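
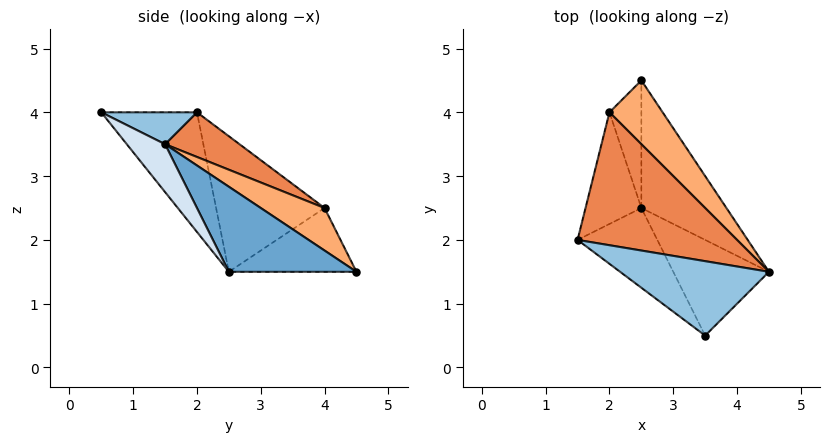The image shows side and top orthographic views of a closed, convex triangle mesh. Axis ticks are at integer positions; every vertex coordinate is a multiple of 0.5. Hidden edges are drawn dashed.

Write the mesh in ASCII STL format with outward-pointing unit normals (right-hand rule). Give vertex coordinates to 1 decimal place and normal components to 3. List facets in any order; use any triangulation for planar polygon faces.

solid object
 facet normal 0.707 0.000 -0.707
  outer loop
   vertex 2.5 2.5 1.5
   vertex 2.5 4.5 1.5
   vertex 4.5 1.5 3.5
  endloop
 endfacet
 facet normal 0.202 0.269 0.942
  outer loop
   vertex 3.5 0.5 4.0
   vertex 4.5 1.5 3.5
   vertex 1.5 2.0 4.0
  endloop
 endfacet
 facet normal -0.557 -0.743 -0.371
  outer loop
   vertex 3.5 0.5 4.0
   vertex 1.5 2.0 4.0
   vertex 2.5 2.5 1.5
  endloop
 endfacet
 facet normal 0.333 -0.667 -0.667
  outer loop
   vertex 3.5 0.5 4.0
   vertex 2.5 2.5 1.5
   vertex 4.5 1.5 3.5
  endloop
 endfacet
 facet normal 0.226 0.548 0.806
  outer loop
   vertex 2.0 4.0 2.5
   vertex 1.5 2.0 4.0
   vertex 4.5 1.5 3.5
  endloop
 endfacet
 facet normal 0.456 0.684 0.570
  outer loop
   vertex 2.0 4.0 2.5
   vertex 4.5 1.5 3.5
   vertex 2.5 4.5 1.5
  endloop
 endfacet
 facet normal -0.923 -0.054 -0.380
  outer loop
   vertex 2.0 4.0 2.5
   vertex 2.5 2.5 1.5
   vertex 1.5 2.0 4.0
  endloop
 endfacet
 facet normal -0.894 0.000 -0.447
  outer loop
   vertex 2.0 4.0 2.5
   vertex 2.5 4.5 1.5
   vertex 2.5 2.5 1.5
  endloop
 endfacet
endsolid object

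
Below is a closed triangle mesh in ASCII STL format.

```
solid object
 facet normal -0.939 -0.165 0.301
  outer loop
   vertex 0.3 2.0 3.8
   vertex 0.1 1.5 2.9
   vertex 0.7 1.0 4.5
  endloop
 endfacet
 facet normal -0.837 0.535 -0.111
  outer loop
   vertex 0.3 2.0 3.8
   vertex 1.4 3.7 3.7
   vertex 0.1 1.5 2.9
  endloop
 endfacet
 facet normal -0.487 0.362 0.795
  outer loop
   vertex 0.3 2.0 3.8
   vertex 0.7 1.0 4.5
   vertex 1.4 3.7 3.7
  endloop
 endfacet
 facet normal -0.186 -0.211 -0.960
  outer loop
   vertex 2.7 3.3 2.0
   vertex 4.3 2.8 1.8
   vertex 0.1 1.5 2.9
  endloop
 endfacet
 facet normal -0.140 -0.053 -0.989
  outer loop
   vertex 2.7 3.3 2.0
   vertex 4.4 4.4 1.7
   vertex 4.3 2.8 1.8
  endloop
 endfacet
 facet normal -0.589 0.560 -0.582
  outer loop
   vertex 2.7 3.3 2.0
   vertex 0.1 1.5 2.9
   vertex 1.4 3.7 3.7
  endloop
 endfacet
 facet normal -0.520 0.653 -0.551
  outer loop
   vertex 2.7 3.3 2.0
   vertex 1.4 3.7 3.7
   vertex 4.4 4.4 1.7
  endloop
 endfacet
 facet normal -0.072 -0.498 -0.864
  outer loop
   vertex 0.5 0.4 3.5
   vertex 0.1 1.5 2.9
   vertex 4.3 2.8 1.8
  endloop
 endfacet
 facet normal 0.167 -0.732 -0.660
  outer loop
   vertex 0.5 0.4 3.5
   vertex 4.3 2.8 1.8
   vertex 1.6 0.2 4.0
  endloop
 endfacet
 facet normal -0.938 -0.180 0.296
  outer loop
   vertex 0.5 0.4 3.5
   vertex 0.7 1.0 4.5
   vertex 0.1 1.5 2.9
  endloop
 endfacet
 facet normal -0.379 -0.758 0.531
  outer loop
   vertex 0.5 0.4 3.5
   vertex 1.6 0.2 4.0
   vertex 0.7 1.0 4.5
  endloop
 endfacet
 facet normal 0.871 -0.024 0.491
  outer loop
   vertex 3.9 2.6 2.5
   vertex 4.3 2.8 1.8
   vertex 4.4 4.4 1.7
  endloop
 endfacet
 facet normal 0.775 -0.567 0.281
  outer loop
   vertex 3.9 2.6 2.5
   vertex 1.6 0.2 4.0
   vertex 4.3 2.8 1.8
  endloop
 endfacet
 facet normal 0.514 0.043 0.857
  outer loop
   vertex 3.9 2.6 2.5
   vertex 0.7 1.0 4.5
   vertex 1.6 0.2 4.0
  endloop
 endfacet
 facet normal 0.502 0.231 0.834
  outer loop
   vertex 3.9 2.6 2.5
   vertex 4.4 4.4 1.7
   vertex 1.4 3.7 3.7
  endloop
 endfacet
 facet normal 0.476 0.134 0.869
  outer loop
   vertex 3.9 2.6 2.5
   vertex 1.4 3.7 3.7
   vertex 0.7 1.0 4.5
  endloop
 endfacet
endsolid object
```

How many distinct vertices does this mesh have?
10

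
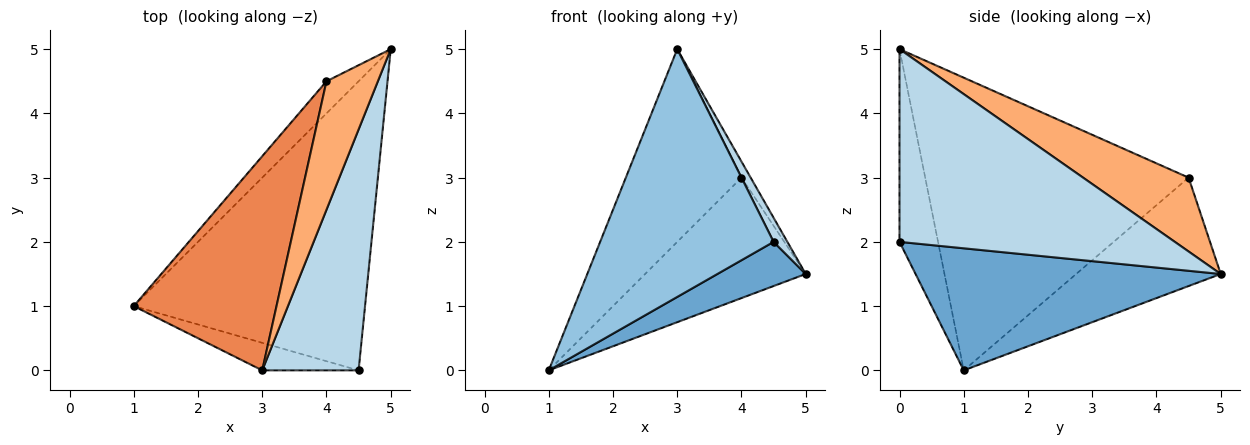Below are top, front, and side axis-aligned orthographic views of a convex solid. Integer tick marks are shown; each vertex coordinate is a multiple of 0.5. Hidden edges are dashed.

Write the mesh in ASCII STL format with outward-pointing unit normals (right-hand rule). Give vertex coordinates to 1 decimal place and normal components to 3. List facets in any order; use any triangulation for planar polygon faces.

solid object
 facet normal 0.463 -0.134 -0.876
  outer loop
   vertex 4.5 0.0 2.0
   vertex 1.0 1.0 0.0
   vertex 5.0 5.0 1.5
  endloop
 endfacet
 facet normal -0.216 -0.970 -0.108
  outer loop
   vertex 3.0 0.0 5.0
   vertex 1.0 1.0 0.0
   vertex 4.5 0.0 2.0
  endloop
 endfacet
 facet normal 0.894 -0.045 0.447
  outer loop
   vertex 3.0 0.0 5.0
   vertex 4.5 0.0 2.0
   vertex 5.0 5.0 1.5
  endloop
 endfacet
 facet normal -0.656 0.729 -0.194
  outer loop
   vertex 4.0 4.5 3.0
   vertex 5.0 5.0 1.5
   vertex 1.0 1.0 0.0
  endloop
 endfacet
 facet normal -0.836 0.367 0.408
  outer loop
   vertex 4.0 4.5 3.0
   vertex 1.0 1.0 0.0
   vertex 3.0 0.0 5.0
  endloop
 endfacet
 facet normal 0.819 0.071 0.570
  outer loop
   vertex 4.0 4.5 3.0
   vertex 3.0 0.0 5.0
   vertex 5.0 5.0 1.5
  endloop
 endfacet
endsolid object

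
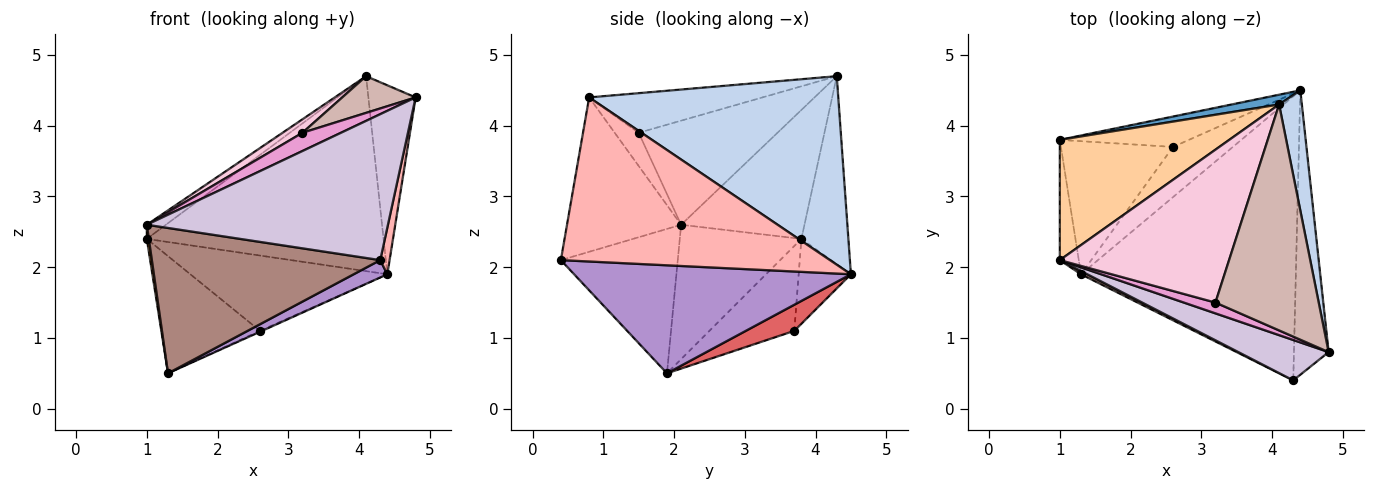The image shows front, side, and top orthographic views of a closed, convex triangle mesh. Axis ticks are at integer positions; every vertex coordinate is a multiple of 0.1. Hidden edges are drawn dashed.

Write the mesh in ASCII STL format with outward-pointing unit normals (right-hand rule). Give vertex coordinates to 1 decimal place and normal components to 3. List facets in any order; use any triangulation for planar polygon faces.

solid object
 facet normal -0.194 0.980 0.049
  outer loop
   vertex 4.1 4.3 4.7
   vertex 4.4 4.5 1.9
   vertex 1.0 3.8 2.4
  endloop
 endfacet
 facet normal 0.976 0.185 0.118
  outer loop
   vertex 4.1 4.3 4.7
   vertex 4.8 0.8 4.4
   vertex 4.4 4.5 1.9
  endloop
 endfacet
 facet normal -0.990 -0.016 -0.140
  outer loop
   vertex 1.0 2.1 2.6
   vertex 1.0 3.8 2.4
   vertex 1.3 1.9 0.5
  endloop
 endfacet
 facet normal -0.603 0.093 0.792
  outer loop
   vertex 1.0 2.1 2.6
   vertex 4.1 4.3 4.7
   vertex 1.0 3.8 2.4
  endloop
 endfacet
 facet normal -0.239 0.901 -0.363
  outer loop
   vertex 2.6 3.7 1.1
   vertex 1.0 3.8 2.4
   vertex 4.4 4.5 1.9
  endloop
 endfacet
 facet normal -0.494 0.574 -0.652
  outer loop
   vertex 2.6 3.7 1.1
   vertex 1.3 1.9 0.5
   vertex 1.0 3.8 2.4
  endloop
 endfacet
 facet normal 0.400 0.017 -0.916
  outer loop
   vertex 2.6 3.7 1.1
   vertex 4.4 4.5 1.9
   vertex 1.3 1.9 0.5
  endloop
 endfacet
 facet normal 0.978 -0.034 -0.207
  outer loop
   vertex 4.3 0.4 2.1
   vertex 4.4 4.5 1.9
   vertex 4.8 0.8 4.4
  endloop
 endfacet
 facet normal 0.449 -0.054 -0.892
  outer loop
   vertex 4.3 0.4 2.1
   vertex 1.3 1.9 0.5
   vertex 4.4 4.5 1.9
  endloop
 endfacet
 facet normal -0.415 -0.877 0.243
  outer loop
   vertex 4.3 0.4 2.1
   vertex 4.8 0.8 4.4
   vertex 1.0 2.1 2.6
  endloop
 endfacet
 facet normal -0.456 -0.890 0.020
  outer loop
   vertex 4.3 0.4 2.1
   vertex 1.0 2.1 2.6
   vertex 1.3 1.9 0.5
  endloop
 endfacet
 facet normal -0.354 -0.150 0.923
  outer loop
   vertex 3.2 1.5 3.9
   vertex 4.8 0.8 4.4
   vertex 4.1 4.3 4.7
  endloop
 endfacet
 facet normal -0.472 -0.759 0.449
  outer loop
   vertex 3.2 1.5 3.9
   vertex 1.0 2.1 2.6
   vertex 4.8 0.8 4.4
  endloop
 endfacet
 facet normal -0.522 -0.075 0.849
  outer loop
   vertex 3.2 1.5 3.9
   vertex 4.1 4.3 4.7
   vertex 1.0 2.1 2.6
  endloop
 endfacet
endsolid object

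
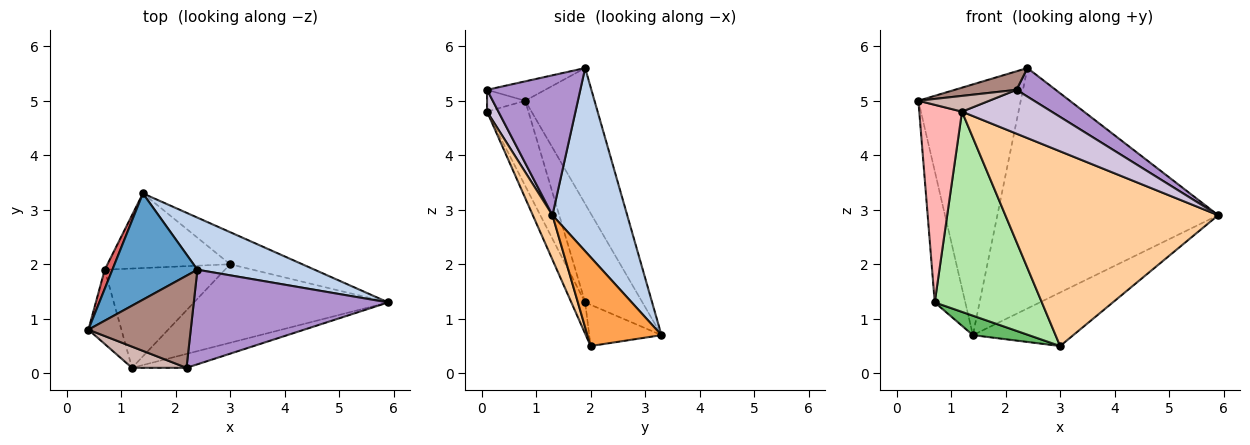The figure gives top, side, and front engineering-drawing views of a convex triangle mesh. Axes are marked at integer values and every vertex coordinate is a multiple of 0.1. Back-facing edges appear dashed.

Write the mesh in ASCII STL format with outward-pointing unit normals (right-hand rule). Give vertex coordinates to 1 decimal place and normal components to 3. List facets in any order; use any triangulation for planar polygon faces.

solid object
 facet normal -0.529 0.781 0.331
  outer loop
   vertex 2.4 1.9 5.6
   vertex 1.4 3.3 0.7
   vertex 0.4 0.8 5.0
  endloop
 endfacet
 facet normal 0.314 0.928 0.201
  outer loop
   vertex 2.4 1.9 5.6
   vertex 5.9 1.3 2.9
   vertex 1.4 3.3 0.7
  endloop
 endfacet
 facet normal 0.535 0.725 -0.435
  outer loop
   vertex 3.0 2.0 0.5
   vertex 1.4 3.3 0.7
   vertex 5.9 1.3 2.9
  endloop
 endfacet
 facet normal 0.085 -0.924 -0.373
  outer loop
   vertex 1.2 0.1 4.8
   vertex 3.0 2.0 0.5
   vertex 5.9 1.3 2.9
  endloop
 endfacet
 facet normal -0.310 -0.240 -0.920
  outer loop
   vertex 0.7 1.9 1.3
   vertex 1.4 3.3 0.7
   vertex 3.0 2.0 0.5
  endloop
 endfacet
 facet normal -0.115 -0.890 -0.441
  outer loop
   vertex 0.7 1.9 1.3
   vertex 3.0 2.0 0.5
   vertex 1.2 0.1 4.8
  endloop
 endfacet
 facet normal -0.880 0.469 0.068
  outer loop
   vertex 0.7 1.9 1.3
   vertex 0.4 0.8 5.0
   vertex 1.4 3.3 0.7
  endloop
 endfacet
 facet normal -0.672 -0.693 -0.261
  outer loop
   vertex 0.7 1.9 1.3
   vertex 1.2 0.1 4.8
   vertex 0.4 0.8 5.0
  endloop
 endfacet
 facet normal 0.567 -0.238 0.788
  outer loop
   vertex 2.2 0.1 5.2
   vertex 5.9 1.3 2.9
   vertex 2.4 1.9 5.6
  endloop
 endfacet
 facet normal 0.120 -0.946 -0.300
  outer loop
   vertex 2.2 0.1 5.2
   vertex 1.2 0.1 4.8
   vertex 5.9 1.3 2.9
  endloop
 endfacet
 facet normal -0.183 -0.194 0.964
  outer loop
   vertex 2.2 0.1 5.2
   vertex 2.4 1.9 5.6
   vertex 0.4 0.8 5.0
  endloop
 endfacet
 facet normal -0.306 -0.568 0.764
  outer loop
   vertex 2.2 0.1 5.2
   vertex 0.4 0.8 5.0
   vertex 1.2 0.1 4.8
  endloop
 endfacet
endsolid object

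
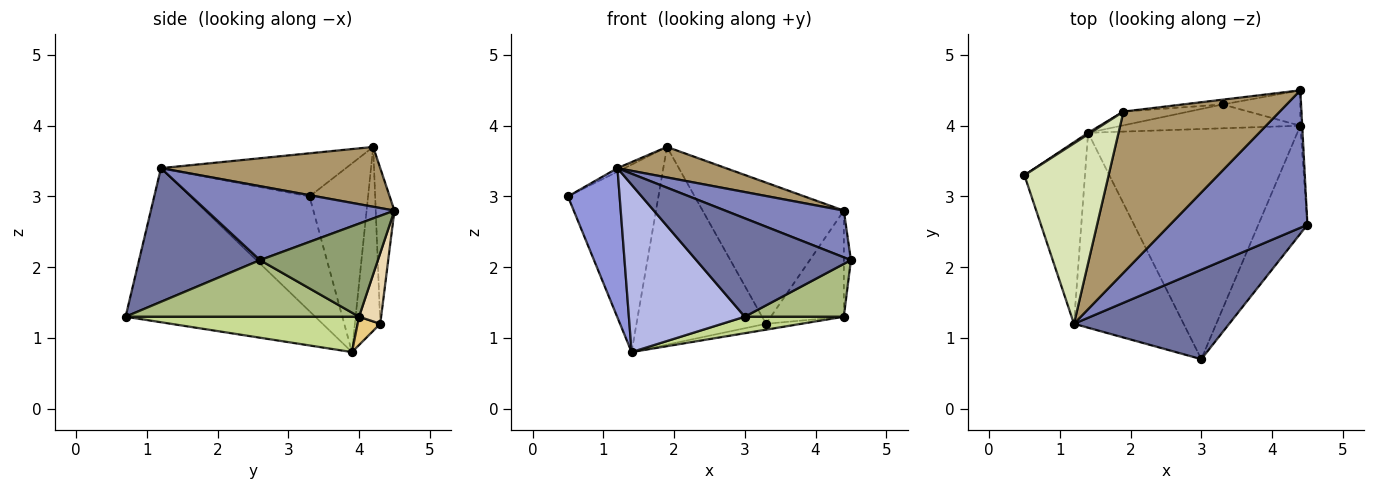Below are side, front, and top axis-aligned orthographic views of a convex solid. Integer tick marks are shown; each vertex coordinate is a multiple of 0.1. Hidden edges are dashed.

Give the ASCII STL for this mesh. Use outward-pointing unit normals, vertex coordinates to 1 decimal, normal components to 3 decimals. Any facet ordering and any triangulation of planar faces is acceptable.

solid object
 facet normal 0.501 -0.641 0.582
  outer loop
   vertex 1.2 1.2 3.4
   vertex 3.0 0.7 1.3
   vertex 4.5 2.6 2.1
  endloop
 endfacet
 facet normal 0.454 -0.287 0.844
  outer loop
   vertex 1.2 1.2 3.4
   vertex 4.5 2.6 2.1
   vertex 4.4 4.5 2.8
  endloop
 endfacet
 facet normal -0.826 -0.358 -0.436
  outer loop
   vertex 1.2 1.2 3.4
   vertex 0.5 3.3 3.0
   vertex 1.4 3.9 0.8
  endloop
 endfacet
 facet normal -0.729 -0.446 -0.519
  outer loop
   vertex 1.2 1.2 3.4
   vertex 1.4 3.9 0.8
   vertex 3.0 0.7 1.3
  endloop
 endfacet
 facet normal 0.998 0.060 -0.020
  outer loop
   vertex 4.4 4.0 1.3
   vertex 4.4 4.5 2.8
   vertex 4.5 2.6 2.1
  endloop
 endfacet
 facet normal 0.719 -0.305 -0.624
  outer loop
   vertex 4.4 4.0 1.3
   vertex 4.5 2.6 2.1
   vertex 3.0 0.7 1.3
  endloop
 endfacet
 facet normal 0.166 -0.071 -0.984
  outer loop
   vertex 4.4 4.0 1.3
   vertex 3.0 0.7 1.3
   vertex 1.4 3.9 0.8
  endloop
 endfacet
 facet normal -0.456 0.017 0.890
  outer loop
   vertex 1.9 4.2 3.7
   vertex 0.5 3.3 3.0
   vertex 1.2 1.2 3.4
  endloop
 endfacet
 facet normal 0.352 -0.174 0.920
  outer loop
   vertex 1.9 4.2 3.7
   vertex 1.2 1.2 3.4
   vertex 4.4 4.5 2.8
  endloop
 endfacet
 facet normal -0.543 0.840 0.007
  outer loop
   vertex 1.9 4.2 3.7
   vertex 1.4 3.9 0.8
   vertex 0.5 3.3 3.0
  endloop
 endfacet
 facet normal 0.152 0.237 -0.959
  outer loop
   vertex 3.3 4.3 1.2
   vertex 4.4 4.0 1.3
   vertex 1.4 3.9 0.8
  endloop
 endfacet
 facet normal 0.276 0.912 -0.304
  outer loop
   vertex 3.3 4.3 1.2
   vertex 4.4 4.5 2.8
   vertex 4.4 4.0 1.3
  endloop
 endfacet
 facet normal -0.192 0.979 -0.068
  outer loop
   vertex 3.3 4.3 1.2
   vertex 1.4 3.9 0.8
   vertex 1.9 4.2 3.7
  endloop
 endfacet
 facet normal -0.131 0.991 -0.034
  outer loop
   vertex 3.3 4.3 1.2
   vertex 1.9 4.2 3.7
   vertex 4.4 4.5 2.8
  endloop
 endfacet
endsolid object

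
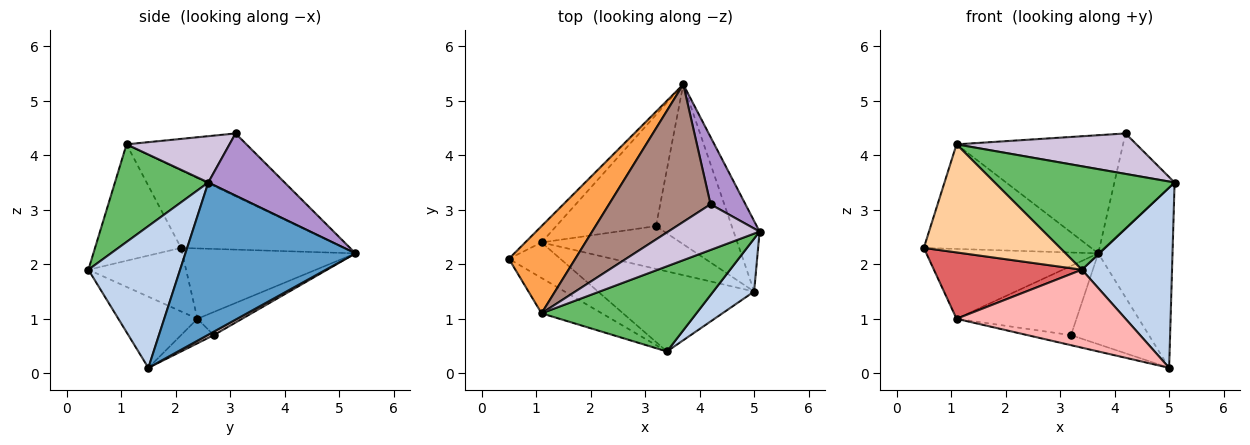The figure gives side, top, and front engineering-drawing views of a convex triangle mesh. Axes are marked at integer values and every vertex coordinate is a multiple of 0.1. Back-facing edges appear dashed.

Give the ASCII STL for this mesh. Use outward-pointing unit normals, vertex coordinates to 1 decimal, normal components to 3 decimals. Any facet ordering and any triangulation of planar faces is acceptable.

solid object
 facet normal 0.906 0.395 -0.154
  outer loop
   vertex 5.0 1.5 0.1
   vertex 3.7 5.3 2.2
   vertex 5.1 2.6 3.5
  endloop
 endfacet
 facet normal 0.699 -0.686 0.202
  outer loop
   vertex 3.4 0.4 1.9
   vertex 5.0 1.5 0.1
   vertex 5.1 2.6 3.5
  endloop
 endfacet
 facet normal -0.599 0.615 0.513
  outer loop
   vertex 1.1 1.1 4.2
   vertex 3.7 5.3 2.2
   vertex 0.5 2.1 2.3
  endloop
 endfacet
 facet normal -0.515 -0.815 -0.266
  outer loop
   vertex 1.1 1.1 4.2
   vertex 0.5 2.1 2.3
   vertex 3.4 0.4 1.9
  endloop
 endfacet
 facet normal 0.372 -0.717 0.590
  outer loop
   vertex 1.1 1.1 4.2
   vertex 3.4 0.4 1.9
   vertex 5.1 2.6 3.5
  endloop
 endfacet
 facet normal -0.700 0.695 -0.163
  outer loop
   vertex 1.1 2.4 1.0
   vertex 0.5 2.1 2.3
   vertex 3.7 5.3 2.2
  endloop
 endfacet
 facet normal -0.503 -0.762 -0.408
  outer loop
   vertex 1.1 2.4 1.0
   vertex 3.4 0.4 1.9
   vertex 0.5 2.1 2.3
  endloop
 endfacet
 facet normal -0.310 -0.663 -0.681
  outer loop
   vertex 1.1 2.4 1.0
   vertex 5.0 1.5 0.1
   vertex 3.4 0.4 1.9
  endloop
 endfacet
 facet normal 0.718 0.567 0.403
  outer loop
   vertex 4.2 3.1 4.4
   vertex 5.1 2.6 3.5
   vertex 3.7 5.3 2.2
  endloop
 endfacet
 facet normal 0.355 -0.620 0.700
  outer loop
   vertex 4.2 3.1 4.4
   vertex 1.1 1.1 4.2
   vertex 5.1 2.6 3.5
  endloop
 endfacet
 facet normal -0.425 0.590 0.687
  outer loop
   vertex 4.2 3.1 4.4
   vertex 3.7 5.3 2.2
   vertex 1.1 1.1 4.2
  endloop
 endfacet
 facet normal 0.039 0.494 -0.869
  outer loop
   vertex 3.2 2.7 0.7
   vertex 3.7 5.3 2.2
   vertex 5.0 1.5 0.1
  endloop
 endfacet
 facet normal -0.193 0.518 -0.833
  outer loop
   vertex 3.2 2.7 0.7
   vertex 1.1 2.4 1.0
   vertex 3.7 5.3 2.2
  endloop
 endfacet
 facet normal -0.169 0.226 -0.959
  outer loop
   vertex 3.2 2.7 0.7
   vertex 5.0 1.5 0.1
   vertex 1.1 2.4 1.0
  endloop
 endfacet
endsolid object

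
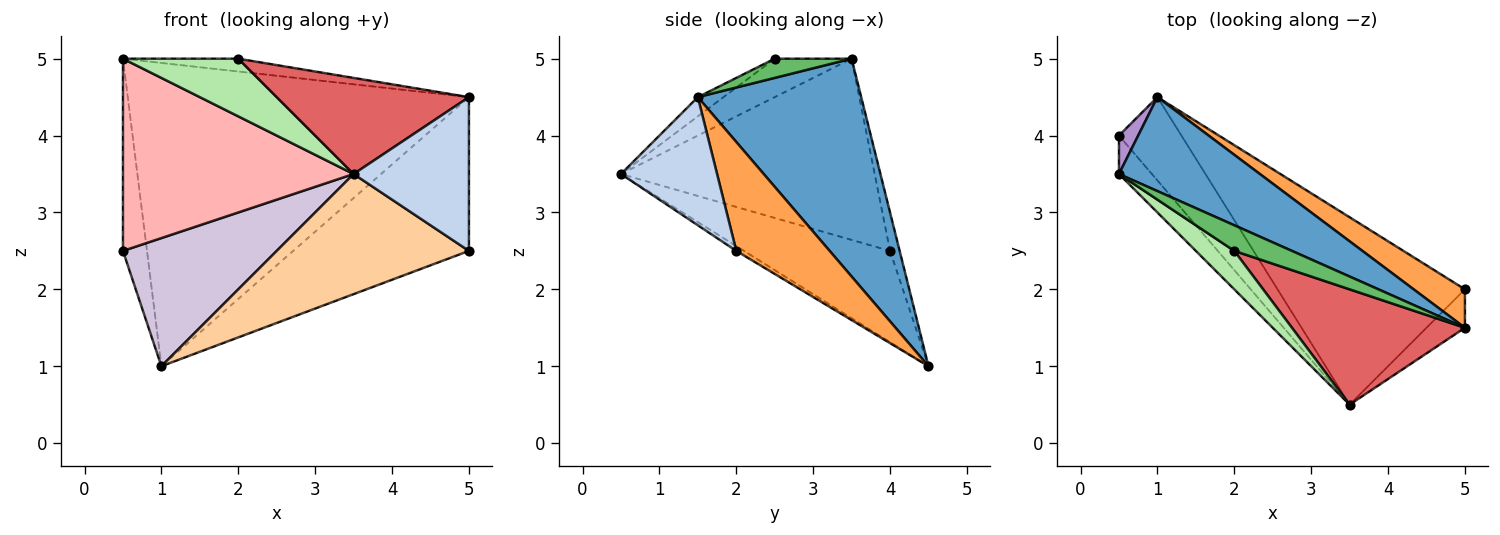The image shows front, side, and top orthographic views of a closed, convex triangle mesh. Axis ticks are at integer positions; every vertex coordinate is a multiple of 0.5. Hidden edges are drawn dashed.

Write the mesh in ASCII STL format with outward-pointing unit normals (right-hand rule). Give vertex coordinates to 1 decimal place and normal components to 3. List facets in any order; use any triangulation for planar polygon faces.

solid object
 facet normal 0.416 0.869 0.269
  outer loop
   vertex 1.0 4.5 1.0
   vertex 0.5 3.5 5.0
   vertex 5.0 1.5 4.5
  endloop
 endfacet
 facet normal 0.629 -0.754 -0.189
  outer loop
   vertex 5.0 2.0 2.5
   vertex 5.0 1.5 4.5
   vertex 3.5 0.5 3.5
  endloop
 endfacet
 facet normal 0.458 0.862 0.216
  outer loop
   vertex 5.0 2.0 2.5
   vertex 1.0 4.5 1.0
   vertex 5.0 1.5 4.5
  endloop
 endfacet
 facet normal -0.022 -0.540 -0.842
  outer loop
   vertex 5.0 2.0 2.5
   vertex 3.5 0.5 3.5
   vertex 1.0 4.5 1.0
  endloop
 endfacet
 facet normal 0.286 0.429 0.857
  outer loop
   vertex 2.0 2.5 5.0
   vertex 5.0 1.5 4.5
   vertex 0.5 3.5 5.0
  endloop
 endfacet
 facet normal -0.485 -0.728 0.485
  outer loop
   vertex 2.0 2.5 5.0
   vertex 0.5 3.5 5.0
   vertex 3.5 0.5 3.5
  endloop
 endfacet
 facet normal -0.085 -0.638 0.765
  outer loop
   vertex 2.0 2.5 5.0
   vertex 3.5 0.5 3.5
   vertex 5.0 1.5 4.5
  endloop
 endfacet
 facet normal -0.733 -0.667 -0.133
  outer loop
   vertex 0.5 4.0 2.5
   vertex 3.5 0.5 3.5
   vertex 0.5 3.5 5.0
  endloop
 endfacet
 facet normal -0.365 0.913 0.183
  outer loop
   vertex 0.5 4.0 2.5
   vertex 0.5 3.5 5.0
   vertex 1.0 4.5 1.0
  endloop
 endfacet
 facet normal -0.623 -0.656 -0.426
  outer loop
   vertex 0.5 4.0 2.5
   vertex 1.0 4.5 1.0
   vertex 3.5 0.5 3.5
  endloop
 endfacet
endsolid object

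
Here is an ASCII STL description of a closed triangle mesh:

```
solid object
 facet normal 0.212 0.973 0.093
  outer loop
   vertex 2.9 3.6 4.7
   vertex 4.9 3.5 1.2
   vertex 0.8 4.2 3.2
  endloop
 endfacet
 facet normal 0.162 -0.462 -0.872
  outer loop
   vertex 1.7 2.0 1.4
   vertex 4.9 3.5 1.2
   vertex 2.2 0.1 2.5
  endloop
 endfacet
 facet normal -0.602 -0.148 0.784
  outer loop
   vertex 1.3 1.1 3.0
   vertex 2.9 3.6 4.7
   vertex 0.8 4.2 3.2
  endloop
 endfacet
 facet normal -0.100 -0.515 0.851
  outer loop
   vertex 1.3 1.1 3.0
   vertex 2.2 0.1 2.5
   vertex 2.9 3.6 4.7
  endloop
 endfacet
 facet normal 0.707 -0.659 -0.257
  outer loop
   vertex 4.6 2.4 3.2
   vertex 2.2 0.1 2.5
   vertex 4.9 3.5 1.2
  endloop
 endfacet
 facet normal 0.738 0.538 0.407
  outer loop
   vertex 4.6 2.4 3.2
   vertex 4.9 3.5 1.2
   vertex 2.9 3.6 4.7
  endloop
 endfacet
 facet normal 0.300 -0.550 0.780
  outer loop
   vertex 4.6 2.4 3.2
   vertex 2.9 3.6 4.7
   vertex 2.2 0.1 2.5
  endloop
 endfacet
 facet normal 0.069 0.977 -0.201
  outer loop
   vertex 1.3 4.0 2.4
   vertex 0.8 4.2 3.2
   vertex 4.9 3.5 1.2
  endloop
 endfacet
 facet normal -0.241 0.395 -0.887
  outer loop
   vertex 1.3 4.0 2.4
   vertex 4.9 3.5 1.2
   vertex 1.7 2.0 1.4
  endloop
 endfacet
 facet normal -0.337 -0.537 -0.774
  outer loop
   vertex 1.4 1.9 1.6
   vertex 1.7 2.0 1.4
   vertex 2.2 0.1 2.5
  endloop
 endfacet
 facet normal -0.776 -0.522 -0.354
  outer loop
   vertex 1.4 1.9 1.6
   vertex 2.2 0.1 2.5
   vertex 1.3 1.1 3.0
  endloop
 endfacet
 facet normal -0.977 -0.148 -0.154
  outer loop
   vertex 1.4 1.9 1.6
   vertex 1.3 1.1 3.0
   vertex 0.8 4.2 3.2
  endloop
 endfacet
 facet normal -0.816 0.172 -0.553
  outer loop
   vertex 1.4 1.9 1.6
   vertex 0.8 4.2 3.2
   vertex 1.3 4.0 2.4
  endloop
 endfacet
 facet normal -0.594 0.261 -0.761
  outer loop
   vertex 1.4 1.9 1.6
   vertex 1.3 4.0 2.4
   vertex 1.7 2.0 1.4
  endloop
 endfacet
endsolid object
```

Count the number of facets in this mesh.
14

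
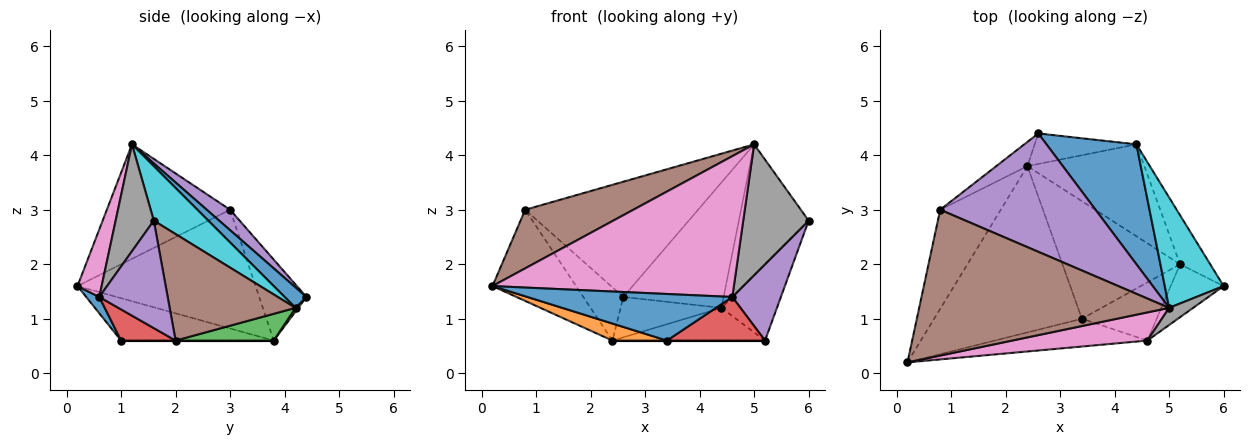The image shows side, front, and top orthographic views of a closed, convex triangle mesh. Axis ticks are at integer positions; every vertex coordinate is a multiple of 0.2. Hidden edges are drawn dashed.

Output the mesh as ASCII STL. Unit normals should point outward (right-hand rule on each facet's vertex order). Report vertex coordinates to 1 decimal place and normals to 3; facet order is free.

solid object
 facet normal 0.055 -0.858 -0.511
  outer loop
   vertex 4.6 0.6 1.4
   vertex 0.2 0.2 1.6
   vertex 3.4 1.0 0.6
  endloop
 endfacet
 facet normal -0.274 -0.098 -0.957
  outer loop
   vertex 2.4 3.8 0.6
   vertex 3.4 1.0 0.6
   vertex 0.2 0.2 1.6
  endloop
 endfacet
 facet normal -0.822 0.386 -0.419
  outer loop
   vertex 2.4 3.8 0.6
   vertex 0.2 0.2 1.6
   vertex 0.8 3.0 3.0
  endloop
 endfacet
 facet normal -0.732 0.620 -0.282
  outer loop
   vertex 2.4 3.8 0.6
   vertex 0.8 3.0 3.0
   vertex 2.6 4.4 1.4
  endloop
 endfacet
 facet normal 0.094 0.695 0.713
  outer loop
   vertex 5.0 1.2 4.2
   vertex 2.6 4.4 1.4
   vertex 0.8 3.0 3.0
  endloop
 endfacet
 facet normal -0.391 -0.343 0.854
  outer loop
   vertex 5.0 1.2 4.2
   vertex 0.8 3.0 3.0
   vertex 0.2 0.2 1.6
  endloop
 endfacet
 facet normal 0.098 -0.976 0.195
  outer loop
   vertex 5.0 1.2 4.2
   vertex 0.2 0.2 1.6
   vertex 4.6 0.6 1.4
  endloop
 endfacet
 facet normal 0.501 -0.858 0.112
  outer loop
   vertex 5.0 1.2 4.2
   vertex 4.6 0.6 1.4
   vertex 6.0 1.6 2.8
  endloop
 endfacet
 facet normal 0.022 0.797 -0.603
  outer loop
   vertex 4.4 4.2 1.2
   vertex 2.4 3.8 0.6
   vertex 2.6 4.4 1.4
  endloop
 endfacet
 facet normal 0.513 0.656 0.554
  outer loop
   vertex 4.4 4.2 1.2
   vertex 5.0 1.2 4.2
   vertex 6.0 1.6 2.8
  endloop
 endfacet
 facet normal 0.155 0.714 0.683
  outer loop
   vertex 4.4 4.2 1.2
   vertex 2.6 4.4 1.4
   vertex 5.0 1.2 4.2
  endloop
 endfacet
 facet normal 0.000 0.000 -1.000
  outer loop
   vertex 5.2 2.0 0.6
   vertex 3.4 1.0 0.6
   vertex 2.4 3.8 0.6
  endloop
 endfacet
 facet normal 0.211 0.328 -0.921
  outer loop
   vertex 5.2 2.0 0.6
   vertex 2.4 3.8 0.6
   vertex 4.4 4.2 1.2
  endloop
 endfacet
 facet normal 0.316 -0.569 -0.759
  outer loop
   vertex 5.2 2.0 0.6
   vertex 4.6 0.6 1.4
   vertex 3.4 1.0 0.6
  endloop
 endfacet
 facet normal 0.757 -0.537 -0.373
  outer loop
   vertex 5.2 2.0 0.6
   vertex 6.0 1.6 2.8
   vertex 4.6 0.6 1.4
  endloop
 endfacet
 facet normal 0.886 0.391 -0.251
  outer loop
   vertex 5.2 2.0 0.6
   vertex 4.4 4.2 1.2
   vertex 6.0 1.6 2.8
  endloop
 endfacet
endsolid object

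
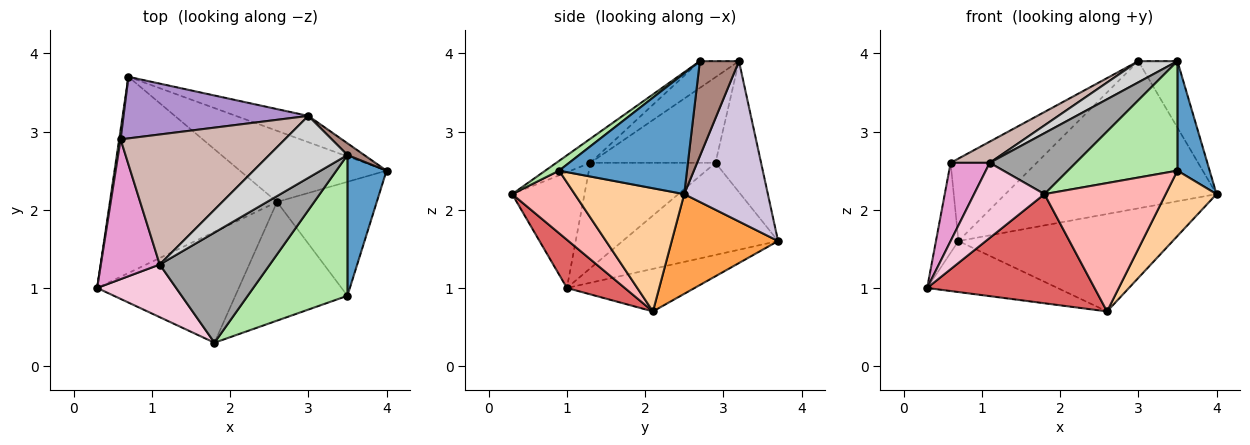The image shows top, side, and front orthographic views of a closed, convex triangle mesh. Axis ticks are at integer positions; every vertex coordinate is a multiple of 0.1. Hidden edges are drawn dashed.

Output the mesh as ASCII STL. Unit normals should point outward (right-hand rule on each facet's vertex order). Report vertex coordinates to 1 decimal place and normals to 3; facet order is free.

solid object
 facet normal 0.925 -0.233 0.300
  outer loop
   vertex 3.5 0.9 2.5
   vertex 4.0 2.5 2.2
   vertex 3.5 2.7 3.9
  endloop
 endfacet
 facet normal -0.239 0.244 -0.940
  outer loop
   vertex 2.6 2.1 0.7
   vertex 0.3 1.0 1.0
   vertex 0.7 3.7 1.6
  endloop
 endfacet
 facet normal 0.372 0.750 -0.547
  outer loop
   vertex 2.6 2.1 0.7
   vertex 0.7 3.7 1.6
   vertex 4.0 2.5 2.2
  endloop
 endfacet
 facet normal 0.731 -0.339 -0.592
  outer loop
   vertex 2.6 2.1 0.7
   vertex 4.0 2.5 2.2
   vertex 3.5 0.9 2.5
  endloop
 endfacet
 facet normal -0.990 0.143 0.016
  outer loop
   vertex 0.6 2.9 2.6
   vertex 0.7 3.7 1.6
   vertex 0.3 1.0 1.0
  endloop
 endfacet
 facet normal 0.077 -0.612 0.787
  outer loop
   vertex 1.8 0.3 2.2
   vertex 3.5 0.9 2.5
   vertex 3.5 2.7 3.9
  endloop
 endfacet
 facet normal 0.236 -0.682 -0.692
  outer loop
   vertex 1.8 0.3 2.2
   vertex 0.3 1.0 1.0
   vertex 2.6 2.1 0.7
  endloop
 endfacet
 facet normal 0.354 -0.687 -0.635
  outer loop
   vertex 1.8 0.3 2.2
   vertex 2.6 2.1 0.7
   vertex 3.5 0.9 2.5
  endloop
 endfacet
 facet normal -0.391 0.737 0.551
  outer loop
   vertex 3.0 3.2 3.9
   vertex 0.7 3.7 1.6
   vertex 0.6 2.9 2.6
  endloop
 endfacet
 facet normal 0.363 0.917 -0.164
  outer loop
   vertex 3.0 3.2 3.9
   vertex 4.0 2.5 2.2
   vertex 0.7 3.7 1.6
  endloop
 endfacet
 facet normal 0.702 0.702 0.124
  outer loop
   vertex 3.0 3.2 3.9
   vertex 3.5 2.7 3.9
   vertex 4.0 2.5 2.2
  endloop
 endfacet
 facet normal -0.458 -0.143 0.878
  outer loop
   vertex 1.1 1.3 2.6
   vertex 3.0 3.2 3.9
   vertex 0.6 2.9 2.6
  endloop
 endfacet
 facet normal -0.842 -0.263 0.470
  outer loop
   vertex 1.1 1.3 2.6
   vertex 0.6 2.9 2.6
   vertex 0.3 1.0 1.0
  endloop
 endfacet
 facet normal -0.644 -0.626 0.439
  outer loop
   vertex 1.1 1.3 2.6
   vertex 0.3 1.0 1.0
   vertex 1.8 0.3 2.2
  endloop
 endfacet
 facet normal -0.188 -0.475 0.859
  outer loop
   vertex 1.1 1.3 2.6
   vertex 1.8 0.3 2.2
   vertex 3.5 2.7 3.9
  endloop
 endfacet
 facet normal -0.308 -0.308 0.900
  outer loop
   vertex 1.1 1.3 2.6
   vertex 3.5 2.7 3.9
   vertex 3.0 3.2 3.9
  endloop
 endfacet
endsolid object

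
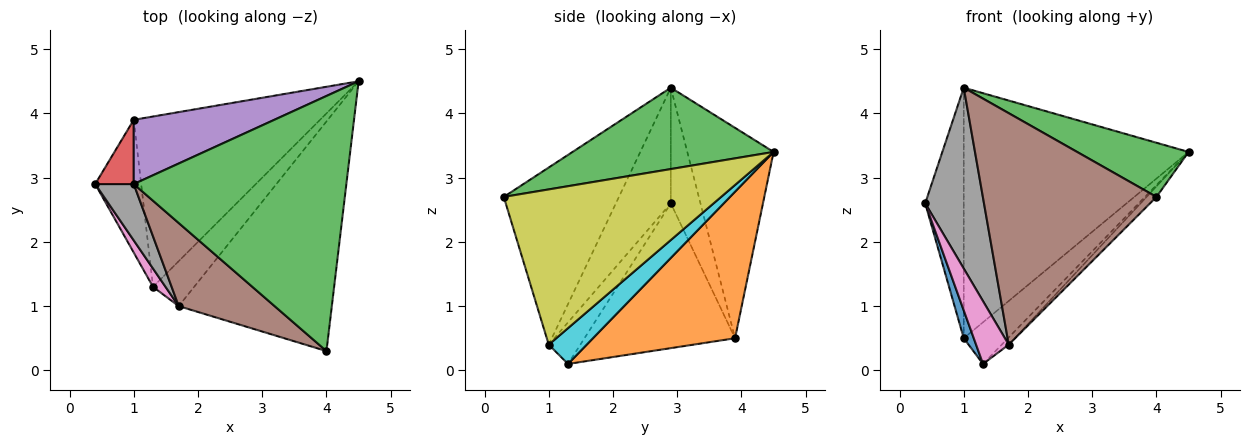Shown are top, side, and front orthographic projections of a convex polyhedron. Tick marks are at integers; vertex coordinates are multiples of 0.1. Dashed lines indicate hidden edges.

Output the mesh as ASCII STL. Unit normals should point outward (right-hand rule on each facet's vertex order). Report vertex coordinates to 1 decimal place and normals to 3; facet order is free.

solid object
 facet normal -0.951 -0.063 -0.302
  outer loop
   vertex 1.0 3.9 0.5
   vertex 1.3 1.3 0.1
   vertex 0.4 2.9 2.6
  endloop
 endfacet
 facet normal 0.607 0.189 -0.772
  outer loop
   vertex 1.0 3.9 0.5
   vertex 4.5 4.5 3.4
   vertex 1.3 1.3 0.1
  endloop
 endfacet
 facet normal 0.351 -0.194 0.916
  outer loop
   vertex 1.0 2.9 4.4
   vertex 4.0 0.3 2.7
   vertex 4.5 4.5 3.4
  endloop
 endfacet
 facet normal -0.597 0.777 0.199
  outer loop
   vertex 1.0 2.9 4.4
   vertex 1.0 3.9 0.5
   vertex 0.4 2.9 2.6
  endloop
 endfacet
 facet normal -0.349 0.908 0.233
  outer loop
   vertex 1.0 2.9 4.4
   vertex 4.5 4.5 3.4
   vertex 1.0 3.9 0.5
  endloop
 endfacet
 facet normal -0.530 -0.798 0.287
  outer loop
   vertex 1.7 1.0 0.4
   vertex 4.0 0.3 2.7
   vertex 1.0 2.9 4.4
  endloop
 endfacet
 facet normal -0.681 -0.703 0.205
  outer loop
   vertex 1.7 1.0 0.4
   vertex 0.4 2.9 2.6
   vertex 1.3 1.3 0.1
  endloop
 endfacet
 facet normal -0.666 -0.712 0.222
  outer loop
   vertex 1.7 1.0 0.4
   vertex 1.0 2.9 4.4
   vertex 0.4 2.9 2.6
  endloop
 endfacet
 facet normal 0.712 0.032 -0.702
  outer loop
   vertex 1.7 1.0 0.4
   vertex 4.5 4.5 3.4
   vertex 4.0 0.3 2.7
  endloop
 endfacet
 facet normal 0.652 0.120 -0.749
  outer loop
   vertex 1.7 1.0 0.4
   vertex 1.3 1.3 0.1
   vertex 4.5 4.5 3.4
  endloop
 endfacet
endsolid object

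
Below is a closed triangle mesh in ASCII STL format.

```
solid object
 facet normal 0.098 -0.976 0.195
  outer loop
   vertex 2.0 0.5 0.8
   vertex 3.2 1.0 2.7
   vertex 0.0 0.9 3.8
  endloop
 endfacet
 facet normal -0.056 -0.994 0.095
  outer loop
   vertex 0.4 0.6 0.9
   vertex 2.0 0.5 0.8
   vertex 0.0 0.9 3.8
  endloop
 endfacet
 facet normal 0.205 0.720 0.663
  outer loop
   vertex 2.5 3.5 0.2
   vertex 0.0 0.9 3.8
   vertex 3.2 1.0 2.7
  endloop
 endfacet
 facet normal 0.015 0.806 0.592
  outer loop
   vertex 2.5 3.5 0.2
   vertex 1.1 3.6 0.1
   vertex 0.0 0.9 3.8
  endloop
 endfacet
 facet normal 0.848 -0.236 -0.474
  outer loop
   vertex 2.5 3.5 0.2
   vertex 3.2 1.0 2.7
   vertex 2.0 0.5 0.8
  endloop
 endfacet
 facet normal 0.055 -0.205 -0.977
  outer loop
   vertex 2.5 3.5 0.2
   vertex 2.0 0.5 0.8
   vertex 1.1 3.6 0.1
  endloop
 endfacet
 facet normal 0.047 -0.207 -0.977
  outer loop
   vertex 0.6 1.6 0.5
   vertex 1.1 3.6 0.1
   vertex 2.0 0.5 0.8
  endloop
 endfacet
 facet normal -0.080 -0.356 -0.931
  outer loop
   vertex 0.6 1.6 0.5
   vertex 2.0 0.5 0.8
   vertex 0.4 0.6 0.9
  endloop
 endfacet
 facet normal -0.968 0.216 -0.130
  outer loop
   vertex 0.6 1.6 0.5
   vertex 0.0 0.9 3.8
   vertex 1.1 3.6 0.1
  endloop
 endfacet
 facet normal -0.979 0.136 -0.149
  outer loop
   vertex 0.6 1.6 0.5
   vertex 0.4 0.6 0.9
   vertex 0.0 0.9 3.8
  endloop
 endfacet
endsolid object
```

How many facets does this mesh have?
10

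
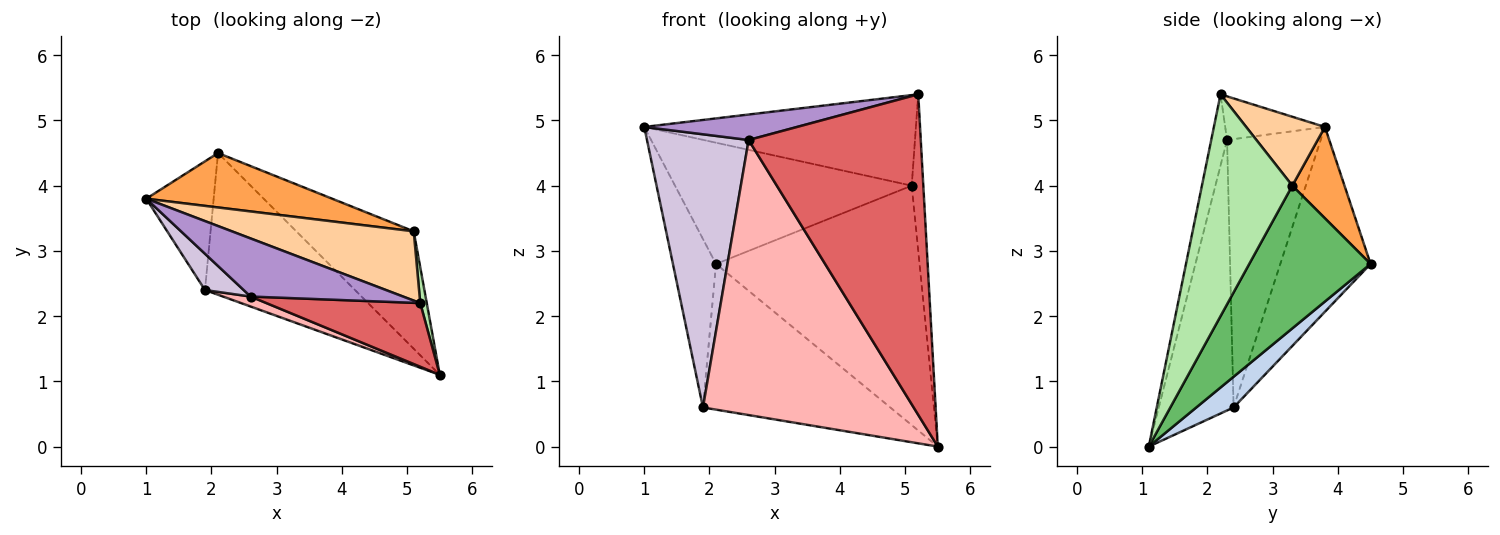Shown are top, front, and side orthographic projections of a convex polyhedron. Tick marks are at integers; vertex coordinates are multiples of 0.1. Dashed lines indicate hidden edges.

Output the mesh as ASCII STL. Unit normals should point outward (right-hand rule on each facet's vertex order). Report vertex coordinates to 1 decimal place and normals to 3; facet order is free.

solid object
 facet normal -0.857 0.409 -0.313
  outer loop
   vertex 1.9 2.4 0.6
   vertex 1.0 3.8 4.9
   vertex 2.1 4.5 2.8
  endloop
 endfacet
 facet normal 0.141 0.710 -0.690
  outer loop
   vertex 1.9 2.4 0.6
   vertex 2.1 4.5 2.8
   vertex 5.5 1.1 0.0
  endloop
 endfacet
 facet normal 0.197 0.894 0.401
  outer loop
   vertex 5.1 3.3 4.0
   vertex 2.1 4.5 2.8
   vertex 1.0 3.8 4.9
  endloop
 endfacet
 facet normal 0.224 0.774 0.592
  outer loop
   vertex 5.1 3.3 4.0
   vertex 1.0 3.8 4.9
   vertex 5.2 2.2 5.4
  endloop
 endfacet
 facet normal 0.472 0.792 -0.388
  outer loop
   vertex 5.1 3.3 4.0
   vertex 5.5 1.1 0.0
   vertex 2.1 4.5 2.8
  endloop
 endfacet
 facet normal 0.991 0.127 0.029
  outer loop
   vertex 5.1 3.3 4.0
   vertex 5.2 2.2 5.4
   vertex 5.5 1.1 0.0
  endloop
 endfacet
 facet normal -0.090 -0.977 0.194
  outer loop
   vertex 2.6 2.3 4.7
   vertex 5.5 1.1 0.0
   vertex 5.2 2.2 5.4
  endloop
 endfacet
 facet normal -0.334 -0.942 0.034
  outer loop
   vertex 2.6 2.3 4.7
   vertex 1.9 2.4 0.6
   vertex 5.5 1.1 0.0
  endloop
 endfacet
 facet normal -0.253 -0.388 0.886
  outer loop
   vertex 2.6 2.3 4.7
   vertex 5.2 2.2 5.4
   vertex 1.0 3.8 4.9
  endloop
 endfacet
 facet normal -0.674 -0.732 0.097
  outer loop
   vertex 2.6 2.3 4.7
   vertex 1.0 3.8 4.9
   vertex 1.9 2.4 0.6
  endloop
 endfacet
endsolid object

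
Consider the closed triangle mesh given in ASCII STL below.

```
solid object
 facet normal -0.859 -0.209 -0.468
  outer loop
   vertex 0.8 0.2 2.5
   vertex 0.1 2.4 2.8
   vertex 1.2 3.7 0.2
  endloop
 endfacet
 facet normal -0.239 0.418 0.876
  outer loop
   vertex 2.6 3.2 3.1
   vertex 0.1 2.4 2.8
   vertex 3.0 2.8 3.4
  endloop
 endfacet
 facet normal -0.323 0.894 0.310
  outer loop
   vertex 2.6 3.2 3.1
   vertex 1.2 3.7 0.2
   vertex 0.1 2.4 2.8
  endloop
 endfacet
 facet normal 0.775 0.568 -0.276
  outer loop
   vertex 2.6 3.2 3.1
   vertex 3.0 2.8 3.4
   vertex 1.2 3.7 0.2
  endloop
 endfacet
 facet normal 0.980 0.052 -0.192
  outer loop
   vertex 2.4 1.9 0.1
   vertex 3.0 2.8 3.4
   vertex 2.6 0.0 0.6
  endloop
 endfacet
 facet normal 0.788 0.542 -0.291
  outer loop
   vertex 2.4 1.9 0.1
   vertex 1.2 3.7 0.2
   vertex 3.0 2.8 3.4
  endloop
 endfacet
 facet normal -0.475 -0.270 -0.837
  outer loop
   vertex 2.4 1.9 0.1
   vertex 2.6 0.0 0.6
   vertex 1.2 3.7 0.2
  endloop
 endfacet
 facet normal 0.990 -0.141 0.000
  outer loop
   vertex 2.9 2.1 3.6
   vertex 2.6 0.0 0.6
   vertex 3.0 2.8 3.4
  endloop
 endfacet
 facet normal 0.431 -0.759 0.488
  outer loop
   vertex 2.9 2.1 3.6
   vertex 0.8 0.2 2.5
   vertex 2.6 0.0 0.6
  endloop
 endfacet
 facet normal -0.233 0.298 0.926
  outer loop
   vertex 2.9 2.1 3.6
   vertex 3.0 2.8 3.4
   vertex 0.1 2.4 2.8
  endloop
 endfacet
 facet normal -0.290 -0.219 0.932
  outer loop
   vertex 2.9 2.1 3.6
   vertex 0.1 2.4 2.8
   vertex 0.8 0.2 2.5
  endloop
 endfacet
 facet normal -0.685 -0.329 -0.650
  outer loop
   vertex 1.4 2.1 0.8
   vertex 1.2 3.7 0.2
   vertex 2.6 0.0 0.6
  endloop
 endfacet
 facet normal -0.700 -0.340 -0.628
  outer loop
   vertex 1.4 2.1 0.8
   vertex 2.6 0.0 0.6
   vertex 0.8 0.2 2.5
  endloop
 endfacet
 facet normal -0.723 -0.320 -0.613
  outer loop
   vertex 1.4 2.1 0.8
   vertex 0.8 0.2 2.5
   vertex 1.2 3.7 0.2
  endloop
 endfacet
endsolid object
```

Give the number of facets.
14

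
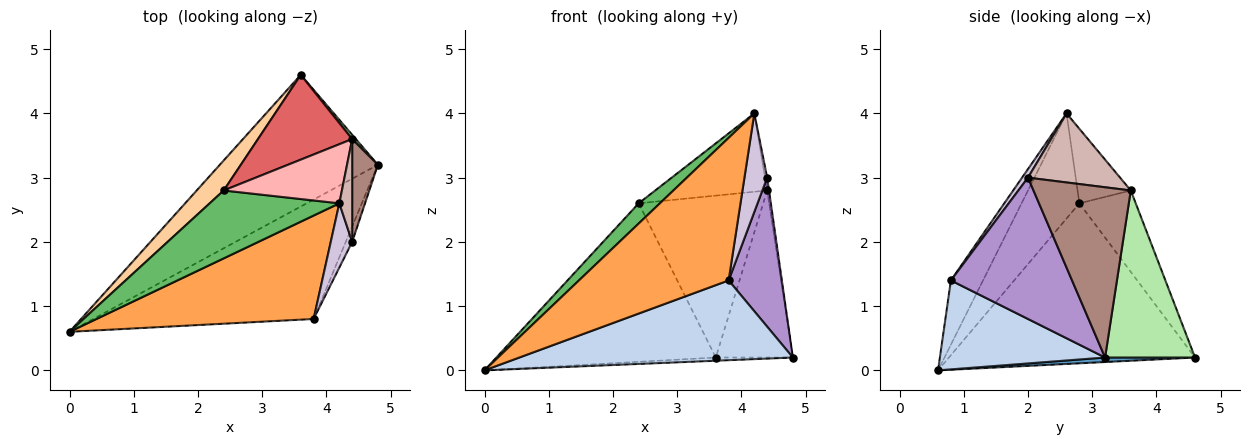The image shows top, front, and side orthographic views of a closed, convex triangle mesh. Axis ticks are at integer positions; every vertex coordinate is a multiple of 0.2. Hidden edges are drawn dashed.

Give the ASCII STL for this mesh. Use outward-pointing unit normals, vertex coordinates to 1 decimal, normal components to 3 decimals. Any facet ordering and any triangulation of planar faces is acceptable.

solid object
 facet normal 0.028 0.024 -0.999
  outer loop
   vertex 3.6 4.6 0.2
   vertex 4.8 3.2 0.2
   vertex 0.0 0.6 0.0
  endloop
 endfacet
 facet normal 0.318 -0.527 -0.788
  outer loop
   vertex 3.8 0.8 1.4
   vertex 0.0 0.6 0.0
   vertex 4.8 3.2 0.2
  endloop
 endfacet
 facet normal -0.171 -0.798 0.578
  outer loop
   vertex 3.8 0.8 1.4
   vertex 4.2 2.6 4.0
   vertex 0.0 0.6 0.0
  endloop
 endfacet
 facet normal -0.741 0.660 0.125
  outer loop
   vertex 2.4 2.8 2.6
   vertex 3.6 4.6 0.2
   vertex 0.0 0.6 0.0
  endloop
 endfacet
 facet normal -0.614 -0.225 0.757
  outer loop
   vertex 2.4 2.8 2.6
   vertex 0.0 0.6 0.0
   vertex 4.2 2.6 4.0
  endloop
 endfacet
 facet normal 0.759 0.651 0.017
  outer loop
   vertex 4.4 3.6 2.8
   vertex 4.8 3.2 0.2
   vertex 3.6 4.6 0.2
  endloop
 endfacet
 facet normal -0.372 0.822 0.431
  outer loop
   vertex 4.4 3.6 2.8
   vertex 3.6 4.6 0.2
   vertex 2.4 2.8 2.6
  endloop
 endfacet
 facet normal -0.355 0.746 0.563
  outer loop
   vertex 4.4 3.6 2.8
   vertex 2.4 2.8 2.6
   vertex 4.2 2.6 4.0
  endloop
 endfacet
 facet normal 0.915 -0.402 -0.042
  outer loop
   vertex 4.4 2.0 3.0
   vertex 3.8 0.8 1.4
   vertex 4.8 3.2 0.2
  endloop
 endfacet
 facet normal 0.213 -0.818 0.534
  outer loop
   vertex 4.4 2.0 3.0
   vertex 4.2 2.6 4.0
   vertex 3.8 0.8 1.4
  endloop
 endfacet
 facet normal 0.989 0.019 0.149
  outer loop
   vertex 4.4 2.0 3.0
   vertex 4.8 3.2 0.2
   vertex 4.4 3.6 2.8
  endloop
 endfacet
 facet normal 0.983 0.023 0.183
  outer loop
   vertex 4.4 2.0 3.0
   vertex 4.4 3.6 2.8
   vertex 4.2 2.6 4.0
  endloop
 endfacet
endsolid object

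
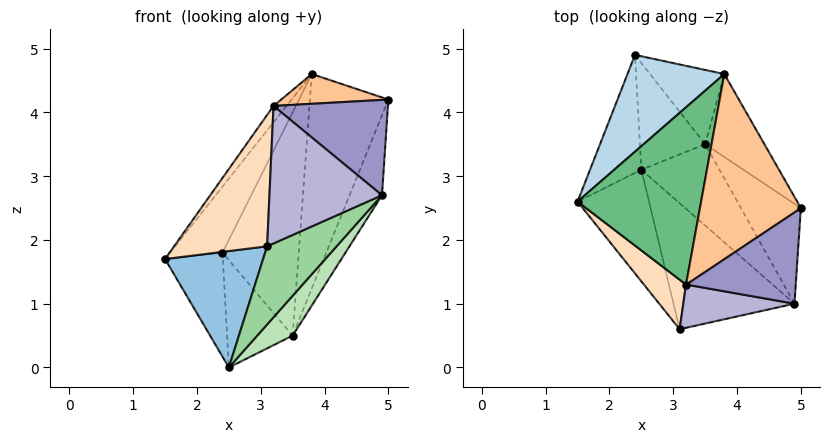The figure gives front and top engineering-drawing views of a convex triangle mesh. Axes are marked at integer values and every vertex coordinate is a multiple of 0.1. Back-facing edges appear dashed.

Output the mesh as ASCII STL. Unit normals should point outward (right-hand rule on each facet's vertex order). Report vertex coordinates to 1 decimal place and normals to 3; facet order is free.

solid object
 facet normal -0.849 0.349 -0.397
  outer loop
   vertex 2.5 3.1 0.0
   vertex 1.5 2.6 1.7
   vertex 2.4 4.9 1.8
  endloop
 endfacet
 facet normal -0.632 -0.559 -0.536
  outer loop
   vertex 3.1 0.6 1.9
   vertex 1.5 2.6 1.7
   vertex 2.5 3.1 0.0
  endloop
 endfacet
 facet normal -0.837 0.308 0.452
  outer loop
   vertex 3.8 4.6 4.6
   vertex 2.4 4.9 1.8
   vertex 1.5 2.6 1.7
  endloop
 endfacet
 facet normal 0.069 0.707 -0.704
  outer loop
   vertex 3.5 3.5 0.5
   vertex 2.5 3.1 0.0
   vertex 2.4 4.9 1.8
  endloop
 endfacet
 facet normal 0.834 0.515 -0.199
  outer loop
   vertex 3.5 3.5 0.5
   vertex 3.8 4.6 4.6
   vertex 5.0 2.5 4.2
  endloop
 endfacet
 facet normal 0.641 0.728 -0.242
  outer loop
   vertex 3.5 3.5 0.5
   vertex 2.4 4.9 1.8
   vertex 3.8 4.6 4.6
  endloop
 endfacet
 facet normal 0.051 -0.159 0.986
  outer loop
   vertex 3.2 1.3 4.1
   vertex 5.0 2.5 4.2
   vertex 3.8 4.6 4.6
  endloop
 endfacet
 facet normal -0.772 -0.595 0.224
  outer loop
   vertex 3.2 1.3 4.1
   vertex 1.5 2.6 1.7
   vertex 3.1 0.6 1.9
  endloop
 endfacet
 facet normal -0.800 0.055 0.597
  outer loop
   vertex 3.2 1.3 4.1
   vertex 3.8 4.6 4.6
   vertex 1.5 2.6 1.7
  endloop
 endfacet
 facet normal 0.443 -0.472 -0.762
  outer loop
   vertex 4.9 1.0 2.7
   vertex 3.1 0.6 1.9
   vertex 2.5 3.1 0.0
  endloop
 endfacet
 facet normal 0.530 -0.373 -0.761
  outer loop
   vertex 4.9 1.0 2.7
   vertex 2.5 3.1 0.0
   vertex 3.5 3.5 0.5
  endloop
 endfacet
 facet normal 0.920 0.245 -0.307
  outer loop
   vertex 4.9 1.0 2.7
   vertex 3.5 3.5 0.5
   vertex 5.0 2.5 4.2
  endloop
 endfacet
 facet normal 0.405 -0.660 0.633
  outer loop
   vertex 4.9 1.0 2.7
   vertex 5.0 2.5 4.2
   vertex 3.2 1.3 4.1
  endloop
 endfacet
 facet normal 0.078 -0.951 0.299
  outer loop
   vertex 4.9 1.0 2.7
   vertex 3.2 1.3 4.1
   vertex 3.1 0.6 1.9
  endloop
 endfacet
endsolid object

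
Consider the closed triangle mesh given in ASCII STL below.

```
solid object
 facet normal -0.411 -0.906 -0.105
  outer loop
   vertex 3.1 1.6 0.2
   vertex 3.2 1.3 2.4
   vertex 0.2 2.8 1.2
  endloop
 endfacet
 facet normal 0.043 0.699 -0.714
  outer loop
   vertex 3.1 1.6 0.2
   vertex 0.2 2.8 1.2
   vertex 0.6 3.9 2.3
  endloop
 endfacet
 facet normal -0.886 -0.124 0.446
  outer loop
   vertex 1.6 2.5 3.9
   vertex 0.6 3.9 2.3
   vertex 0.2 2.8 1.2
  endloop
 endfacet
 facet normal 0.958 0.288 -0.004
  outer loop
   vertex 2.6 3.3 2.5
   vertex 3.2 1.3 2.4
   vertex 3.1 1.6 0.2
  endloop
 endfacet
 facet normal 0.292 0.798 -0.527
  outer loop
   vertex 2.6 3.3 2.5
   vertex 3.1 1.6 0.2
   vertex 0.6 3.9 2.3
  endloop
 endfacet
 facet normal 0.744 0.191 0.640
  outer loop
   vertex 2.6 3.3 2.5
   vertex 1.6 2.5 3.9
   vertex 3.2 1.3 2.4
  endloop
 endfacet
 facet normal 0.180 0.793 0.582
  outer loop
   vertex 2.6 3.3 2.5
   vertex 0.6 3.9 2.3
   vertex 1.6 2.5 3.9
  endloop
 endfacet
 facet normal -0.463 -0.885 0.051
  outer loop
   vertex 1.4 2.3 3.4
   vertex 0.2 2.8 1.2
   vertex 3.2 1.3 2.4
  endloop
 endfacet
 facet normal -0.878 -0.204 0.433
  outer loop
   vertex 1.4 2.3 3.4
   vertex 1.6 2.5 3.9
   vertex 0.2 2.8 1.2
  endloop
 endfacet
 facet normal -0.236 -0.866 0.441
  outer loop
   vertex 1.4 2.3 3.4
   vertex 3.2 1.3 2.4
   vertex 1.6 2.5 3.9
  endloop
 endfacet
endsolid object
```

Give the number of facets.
10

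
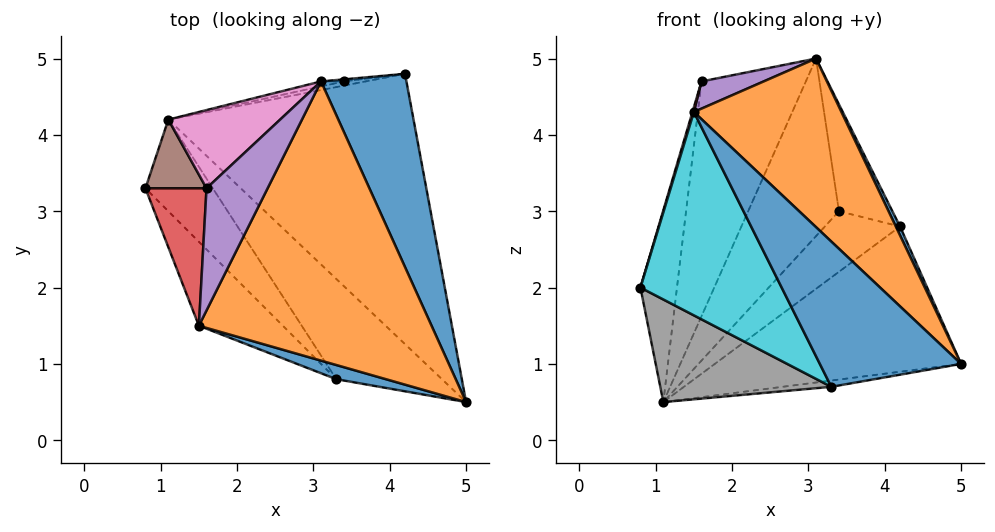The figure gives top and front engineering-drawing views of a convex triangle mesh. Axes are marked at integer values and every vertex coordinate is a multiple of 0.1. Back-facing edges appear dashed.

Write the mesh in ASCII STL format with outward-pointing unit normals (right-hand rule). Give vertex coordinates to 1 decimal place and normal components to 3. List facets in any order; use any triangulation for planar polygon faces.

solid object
 facet normal 0.895 -0.020 0.446
  outer loop
   vertex 3.1 4.7 5.0
   vertex 5.0 0.5 1.0
   vertex 4.2 4.8 2.8
  endloop
 endfacet
 facet normal 0.550 -0.432 0.715
  outer loop
   vertex 1.5 1.5 4.3
   vertex 5.0 0.5 1.0
   vertex 3.1 4.7 5.0
  endloop
 endfacet
 facet normal 0.490 0.413 -0.768
  outer loop
   vertex 1.1 4.2 0.5
   vertex 4.2 4.8 2.8
   vertex 5.0 0.5 1.0
  endloop
 endfacet
 facet normal -0.959 -0.010 0.284
  outer loop
   vertex 1.6 3.3 4.7
   vertex 0.8 3.3 2.0
   vertex 1.5 1.5 4.3
  endloop
 endfacet
 facet normal 0.008 -0.217 0.976
  outer loop
   vertex 1.6 3.3 4.7
   vertex 1.5 1.5 4.3
   vertex 3.1 4.7 5.0
  endloop
 endfacet
 facet normal -0.751 0.621 0.223
  outer loop
   vertex 1.6 3.3 4.7
   vertex 1.1 4.2 0.5
   vertex 0.8 3.3 2.0
  endloop
 endfacet
 facet normal -0.688 0.688 0.229
  outer loop
   vertex 1.6 3.3 4.7
   vertex 3.1 4.7 5.0
   vertex 1.1 4.2 0.5
  endloop
 endfacet
 facet normal -0.738 -0.504 -0.450
  outer loop
   vertex 3.3 0.8 0.7
   vertex 0.8 3.3 2.0
   vertex 1.1 4.2 0.5
  endloop
 endfacet
 facet normal 0.184 0.061 -0.981
  outer loop
   vertex 3.3 0.8 0.7
   vertex 1.1 4.2 0.5
   vertex 5.0 0.5 1.0
  endloop
 endfacet
 facet normal -0.747 -0.615 -0.254
  outer loop
   vertex 3.3 0.8 0.7
   vertex 1.5 1.5 4.3
   vertex 0.8 3.3 2.0
  endloop
 endfacet
 facet normal -0.189 -0.977 0.095
  outer loop
   vertex 3.3 0.8 0.7
   vertex 5.0 0.5 1.0
   vertex 1.5 1.5 4.3
  endloop
 endfacet
 facet normal -0.129 0.991 -0.019
  outer loop
   vertex 3.4 4.7 3.0
   vertex 3.1 4.7 5.0
   vertex 4.2 4.8 2.8
  endloop
 endfacet
 facet normal -0.141 0.988 -0.068
  outer loop
   vertex 3.4 4.7 3.0
   vertex 4.2 4.8 2.8
   vertex 1.1 4.2 0.5
  endloop
 endfacet
 facet normal -0.184 0.983 -0.028
  outer loop
   vertex 3.4 4.7 3.0
   vertex 1.1 4.2 0.5
   vertex 3.1 4.7 5.0
  endloop
 endfacet
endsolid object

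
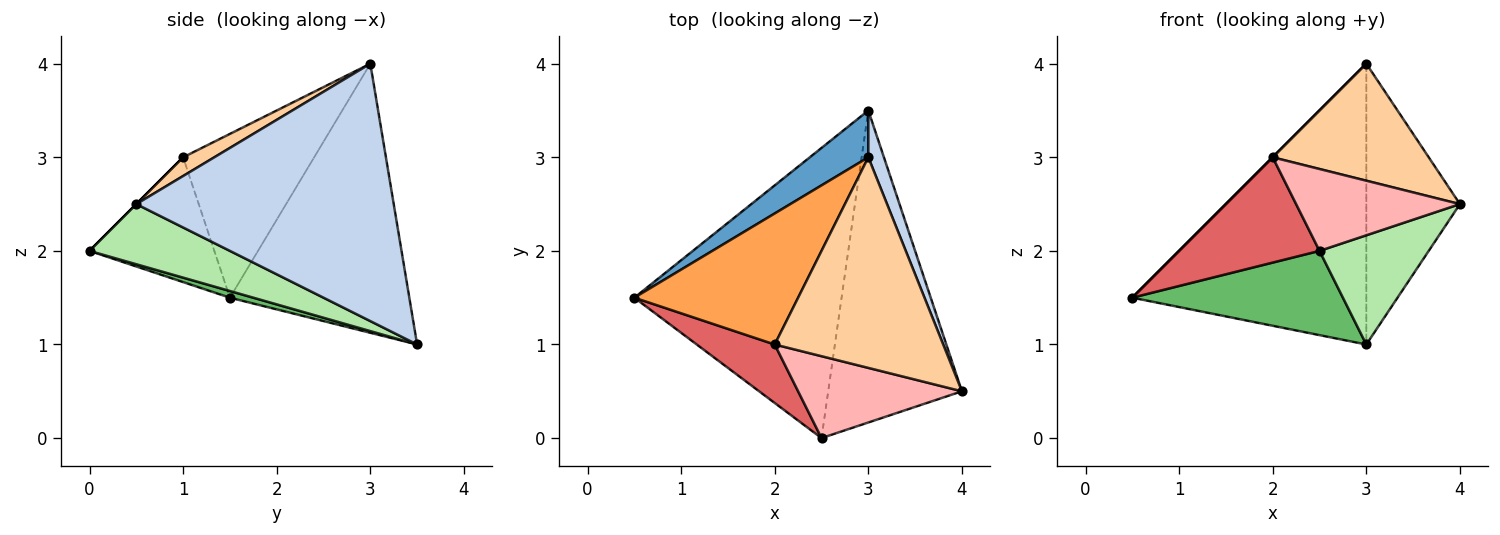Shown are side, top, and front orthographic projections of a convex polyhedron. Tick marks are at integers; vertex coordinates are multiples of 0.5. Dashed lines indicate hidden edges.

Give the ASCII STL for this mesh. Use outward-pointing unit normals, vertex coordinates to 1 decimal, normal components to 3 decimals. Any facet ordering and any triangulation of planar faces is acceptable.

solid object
 facet normal -0.603 0.787 0.131
  outer loop
   vertex 3.0 3.0 4.0
   vertex 3.0 3.5 1.0
   vertex 0.5 1.5 1.5
  endloop
 endfacet
 facet normal 0.938 0.341 0.057
  outer loop
   vertex 3.0 3.0 4.0
   vertex 4.0 0.5 2.5
   vertex 3.0 3.5 1.0
  endloop
 endfacet
 facet normal -0.707 0.000 0.707
  outer loop
   vertex 2.0 1.0 3.0
   vertex 3.0 3.0 4.0
   vertex 0.5 1.5 1.5
  endloop
 endfacet
 facet normal 0.097 -0.483 0.870
  outer loop
   vertex 2.0 1.0 3.0
   vertex 4.0 0.5 2.5
   vertex 3.0 3.0 4.0
  endloop
 endfacet
 facet normal 0.031 -0.279 -0.960
  outer loop
   vertex 2.5 0.0 2.0
   vertex 0.5 1.5 1.5
   vertex 3.0 3.5 1.0
  endloop
 endfacet
 facet normal 0.391 -0.304 -0.869
  outer loop
   vertex 2.5 0.0 2.0
   vertex 3.0 3.5 1.0
   vertex 4.0 0.5 2.5
  endloop
 endfacet
 facet normal -0.614 -0.690 0.383
  outer loop
   vertex 2.5 0.0 2.0
   vertex 2.0 1.0 3.0
   vertex 0.5 1.5 1.5
  endloop
 endfacet
 facet normal 0.000 -0.707 0.707
  outer loop
   vertex 2.5 0.0 2.0
   vertex 4.0 0.5 2.5
   vertex 2.0 1.0 3.0
  endloop
 endfacet
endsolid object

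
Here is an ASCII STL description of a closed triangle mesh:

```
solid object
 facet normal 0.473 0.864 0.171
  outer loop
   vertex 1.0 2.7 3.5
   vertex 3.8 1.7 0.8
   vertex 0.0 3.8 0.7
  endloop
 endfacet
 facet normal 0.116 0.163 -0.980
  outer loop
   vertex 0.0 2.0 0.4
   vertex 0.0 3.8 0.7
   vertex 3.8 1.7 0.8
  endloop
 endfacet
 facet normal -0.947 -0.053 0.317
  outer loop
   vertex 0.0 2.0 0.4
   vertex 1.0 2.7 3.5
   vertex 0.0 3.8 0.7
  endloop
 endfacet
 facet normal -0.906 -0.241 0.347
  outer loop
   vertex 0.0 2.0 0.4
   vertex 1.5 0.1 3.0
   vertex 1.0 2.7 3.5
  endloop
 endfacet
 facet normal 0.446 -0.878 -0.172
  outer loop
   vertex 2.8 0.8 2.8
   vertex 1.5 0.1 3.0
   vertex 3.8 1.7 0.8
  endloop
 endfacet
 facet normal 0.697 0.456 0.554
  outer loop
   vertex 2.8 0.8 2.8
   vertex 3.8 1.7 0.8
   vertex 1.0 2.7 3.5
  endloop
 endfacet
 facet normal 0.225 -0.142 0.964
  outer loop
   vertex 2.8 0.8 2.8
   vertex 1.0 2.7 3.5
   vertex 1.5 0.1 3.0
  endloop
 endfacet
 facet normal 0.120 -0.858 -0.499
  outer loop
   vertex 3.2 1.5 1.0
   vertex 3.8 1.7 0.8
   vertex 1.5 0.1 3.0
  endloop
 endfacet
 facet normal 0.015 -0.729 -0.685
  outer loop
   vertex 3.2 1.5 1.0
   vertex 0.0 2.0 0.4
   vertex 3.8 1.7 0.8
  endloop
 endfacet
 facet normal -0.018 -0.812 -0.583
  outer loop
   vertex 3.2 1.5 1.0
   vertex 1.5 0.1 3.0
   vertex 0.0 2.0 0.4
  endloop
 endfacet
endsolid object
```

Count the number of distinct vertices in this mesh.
7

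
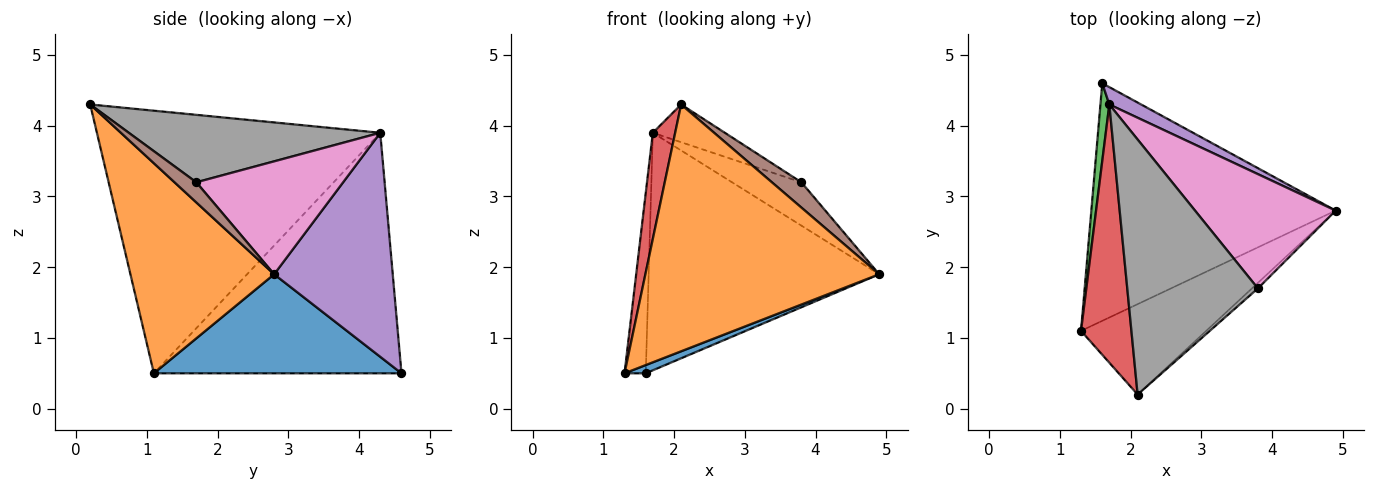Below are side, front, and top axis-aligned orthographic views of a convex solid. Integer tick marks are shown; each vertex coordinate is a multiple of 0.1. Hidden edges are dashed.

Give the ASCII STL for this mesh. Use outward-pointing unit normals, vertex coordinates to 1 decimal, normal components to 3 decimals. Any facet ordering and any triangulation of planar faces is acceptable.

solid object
 facet normal 0.375 -0.032 -0.926
  outer loop
   vertex 1.6 4.6 0.5
   vertex 4.9 2.8 1.9
   vertex 1.3 1.1 0.5
  endloop
 endfacet
 facet normal 0.500 -0.813 -0.298
  outer loop
   vertex 2.1 0.2 4.3
   vertex 1.3 1.1 0.5
   vertex 4.9 2.8 1.9
  endloop
 endfacet
 facet normal -0.996 0.085 0.037
  outer loop
   vertex 1.7 4.3 3.9
   vertex 1.6 4.6 0.5
   vertex 1.3 1.1 0.5
  endloop
 endfacet
 facet normal -0.979 -0.077 0.188
  outer loop
   vertex 1.7 4.3 3.9
   vertex 1.3 1.1 0.5
   vertex 2.1 0.2 4.3
  endloop
 endfacet
 facet normal 0.456 0.887 0.065
  outer loop
   vertex 1.7 4.3 3.9
   vertex 4.9 2.8 1.9
   vertex 1.6 4.6 0.5
  endloop
 endfacet
 facet normal 0.586 -0.792 -0.174
  outer loop
   vertex 3.8 1.7 3.2
   vertex 2.1 0.2 4.3
   vertex 4.9 2.8 1.9
  endloop
 endfacet
 facet normal 0.600 0.284 0.748
  outer loop
   vertex 3.8 1.7 3.2
   vertex 4.9 2.8 1.9
   vertex 1.7 4.3 3.9
  endloop
 endfacet
 facet normal 0.455 0.130 0.881
  outer loop
   vertex 3.8 1.7 3.2
   vertex 1.7 4.3 3.9
   vertex 2.1 0.2 4.3
  endloop
 endfacet
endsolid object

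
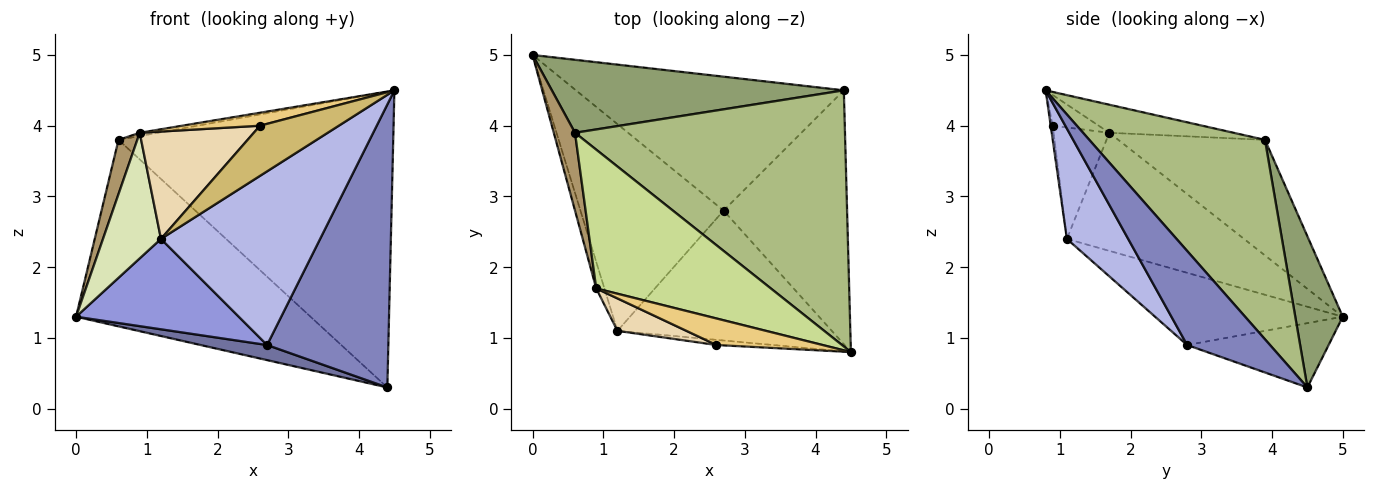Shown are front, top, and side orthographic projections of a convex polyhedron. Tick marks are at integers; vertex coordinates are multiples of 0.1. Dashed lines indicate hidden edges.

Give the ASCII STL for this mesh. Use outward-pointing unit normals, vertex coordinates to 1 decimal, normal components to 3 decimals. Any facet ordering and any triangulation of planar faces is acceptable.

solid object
 facet normal -0.232 -0.109 -0.967
  outer loop
   vertex 2.7 2.8 0.9
   vertex 0.0 5.0 1.3
   vertex 4.4 4.5 0.3
  endloop
 endfacet
 facet normal 0.453 -0.663 -0.595
  outer loop
   vertex 2.7 2.8 0.9
   vertex 4.4 4.5 0.3
   vertex 4.5 0.8 4.5
  endloop
 endfacet
 facet normal -0.420 -0.364 -0.832
  outer loop
   vertex 1.2 1.1 2.4
   vertex 0.0 5.0 1.3
   vertex 2.7 2.8 0.9
  endloop
 endfacet
 facet normal 0.295 -0.765 -0.572
  outer loop
   vertex 1.2 1.1 2.4
   vertex 2.7 2.8 0.9
   vertex 4.5 0.8 4.5
  endloop
 endfacet
 facet normal 0.185 0.915 0.358
  outer loop
   vertex 0.6 3.9 3.8
   vertex 4.4 4.5 0.3
   vertex 0.0 5.0 1.3
  endloop
 endfacet
 facet normal 0.435 0.681 0.589
  outer loop
   vertex 0.6 3.9 3.8
   vertex 4.5 0.8 4.5
   vertex 4.4 4.5 0.3
  endloop
 endfacet
 facet normal -0.159 0.023 0.987
  outer loop
   vertex 0.9 1.7 3.9
   vertex 4.5 0.8 4.5
   vertex 0.6 3.9 3.8
  endloop
 endfacet
 facet normal -0.948 -0.310 -0.066
  outer loop
   vertex 0.9 1.7 3.9
   vertex 0.0 5.0 1.3
   vertex 1.2 1.1 2.4
  endloop
 endfacet
 facet normal -0.976 -0.125 0.179
  outer loop
   vertex 0.9 1.7 3.9
   vertex 0.6 3.9 3.8
   vertex 0.0 5.0 1.3
  endloop
 endfacet
 facet normal -0.025 -0.994 -0.102
  outer loop
   vertex 2.6 0.9 4.0
   vertex 1.2 1.1 2.4
   vertex 4.5 0.8 4.5
  endloop
 endfacet
 facet normal -0.251 -0.425 0.870
  outer loop
   vertex 2.6 0.9 4.0
   vertex 4.5 0.8 4.5
   vertex 0.9 1.7 3.9
  endloop
 endfacet
 facet normal -0.423 -0.867 0.262
  outer loop
   vertex 2.6 0.9 4.0
   vertex 0.9 1.7 3.9
   vertex 1.2 1.1 2.4
  endloop
 endfacet
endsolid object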